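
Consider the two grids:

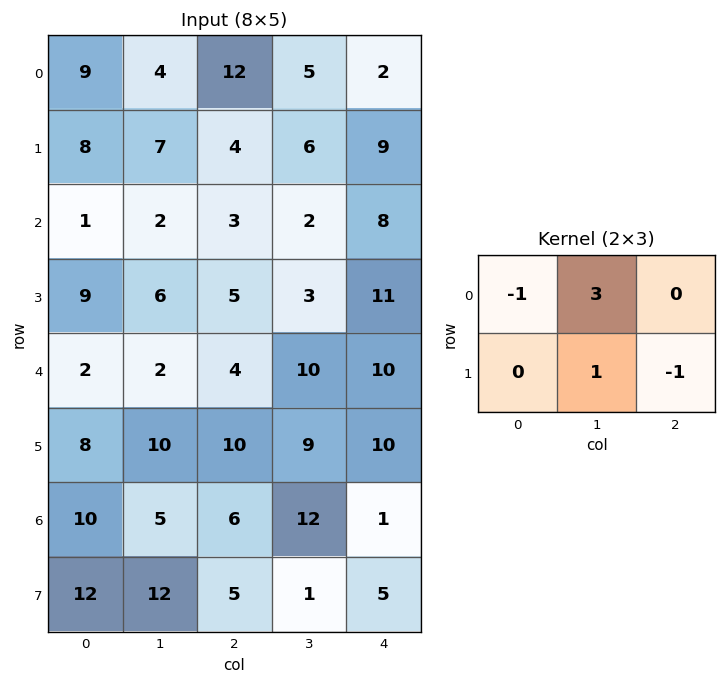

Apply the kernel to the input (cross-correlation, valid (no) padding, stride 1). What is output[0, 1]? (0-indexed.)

The receptive field on the input at this output position is [4 12 5 / 7 4 6]. Elementwise product with the kernel and sum: 4·-1 + 12·3 + 4·1 + 6·-1.

30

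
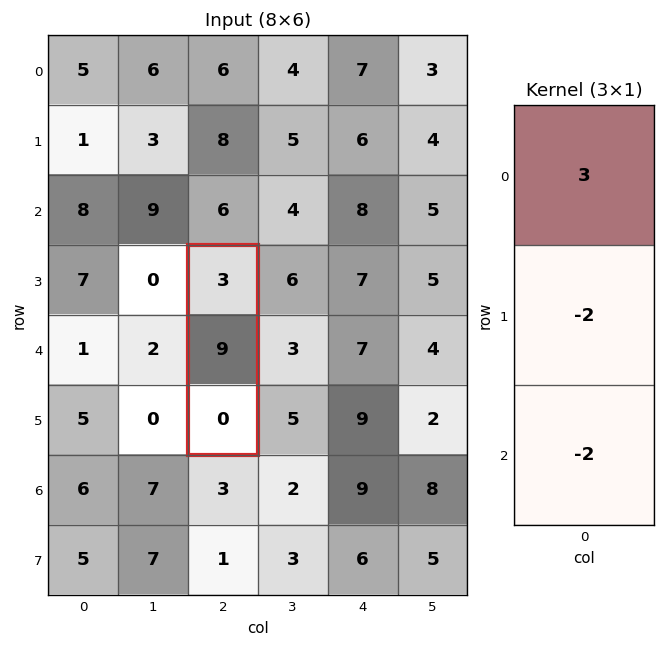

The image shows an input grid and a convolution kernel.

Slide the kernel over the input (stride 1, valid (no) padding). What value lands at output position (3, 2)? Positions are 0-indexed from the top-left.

-9

The receptive field on the input at this output position is [3 / 9 / 0]. Elementwise product with the kernel and sum: 3·3 + 9·-2 + 0·-2.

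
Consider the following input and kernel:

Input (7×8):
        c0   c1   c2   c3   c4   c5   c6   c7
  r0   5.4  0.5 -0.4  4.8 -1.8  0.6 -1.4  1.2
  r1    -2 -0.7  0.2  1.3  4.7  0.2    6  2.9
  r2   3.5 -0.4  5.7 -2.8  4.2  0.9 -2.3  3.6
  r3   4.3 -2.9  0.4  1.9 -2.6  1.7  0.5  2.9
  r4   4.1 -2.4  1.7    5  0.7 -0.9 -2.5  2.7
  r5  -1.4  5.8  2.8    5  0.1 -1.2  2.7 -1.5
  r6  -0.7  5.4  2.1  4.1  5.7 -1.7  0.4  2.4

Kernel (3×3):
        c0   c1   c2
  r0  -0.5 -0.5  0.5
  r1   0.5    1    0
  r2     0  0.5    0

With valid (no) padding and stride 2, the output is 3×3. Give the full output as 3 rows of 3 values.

Output[0,0]: The receptive field on the input at this output position is [5.4 0.5 -0.4 / -2 -0.7 0.2 / 3.5 -0.4 5.7]. Elementwise product with the kernel and sum: 5.4·-0.5 + 0.5·-0.5 + -0.4·0.5 + -2·0.5 + -0.7·1 + -0.4·0.5.

-5.05 -3.1 2.9
-0.65 5.25 -3.75
7.8 5.45 -3.15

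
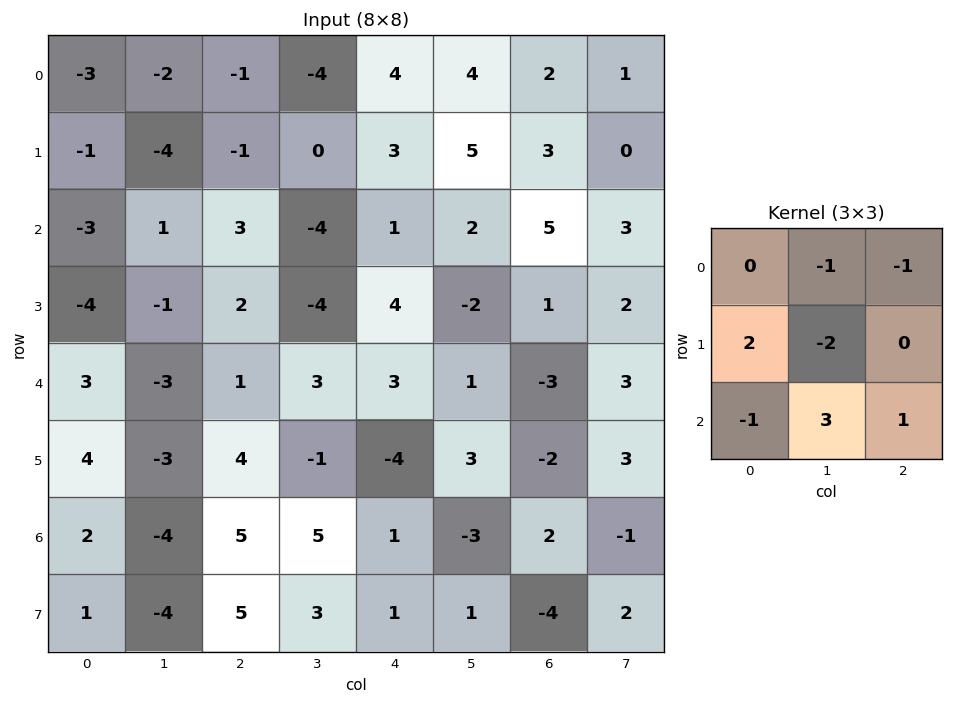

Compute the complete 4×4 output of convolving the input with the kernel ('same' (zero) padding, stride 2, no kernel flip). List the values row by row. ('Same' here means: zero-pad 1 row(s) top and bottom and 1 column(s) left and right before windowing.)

Output[0,0]: The receptive field on the zero-padded input at this output position is [0 0 0 / 0 -3 -2 / 0 -1 -4]. Elementwise product with the kernel and sum: 0·-1 + 0·-1 + 0·2 + -3·-2 + 0·-1 + -1·3 + -4·1.
Output[0,1]: The receptive field on the zero-padded input at this output position is [0 0 0 / -2 -1 -4 / -4 -1 0]. Elementwise product with the kernel and sum: 0·-1 + 0·-1 + -2·2 + -1·-2 + -4·-1 + -1·3 + 0·1.

-1 -1 -2 8
-2 0 -4 -2
8 8 -10 -1
-6 1 10 -22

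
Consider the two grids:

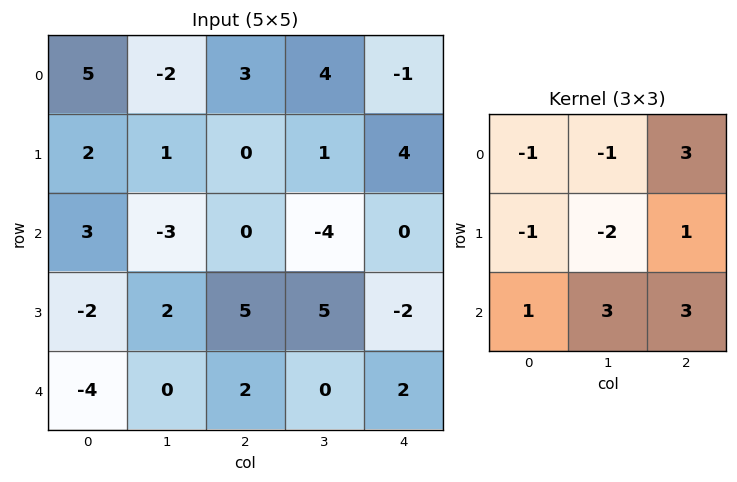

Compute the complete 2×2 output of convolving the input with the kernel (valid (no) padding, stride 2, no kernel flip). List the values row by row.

Output[0,0]: The receptive field on the input at this output position is [5 -2 3 / 2 1 0 / 3 -3 0]. Elementwise product with the kernel and sum: 5·-1 + -2·-1 + 3·3 + 2·-1 + 1·-2 + 0·1 + 3·1 + -3·3 + 0·3.

-4 -20
5 -5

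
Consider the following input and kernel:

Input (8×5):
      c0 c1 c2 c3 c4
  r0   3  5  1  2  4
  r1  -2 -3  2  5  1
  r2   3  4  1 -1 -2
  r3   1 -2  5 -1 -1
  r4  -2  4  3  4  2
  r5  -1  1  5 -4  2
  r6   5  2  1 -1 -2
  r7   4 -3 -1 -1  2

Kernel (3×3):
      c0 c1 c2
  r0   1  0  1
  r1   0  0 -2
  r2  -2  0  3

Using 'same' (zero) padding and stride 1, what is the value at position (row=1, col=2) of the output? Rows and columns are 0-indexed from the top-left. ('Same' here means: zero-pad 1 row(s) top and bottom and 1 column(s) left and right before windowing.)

The receptive field on the zero-padded input at this output position is [5 1 2 / -3 2 5 / 4 1 -1]. Elementwise product with the kernel and sum: 5·1 + 2·1 + 5·-2 + 4·-2 + -1·3.

-14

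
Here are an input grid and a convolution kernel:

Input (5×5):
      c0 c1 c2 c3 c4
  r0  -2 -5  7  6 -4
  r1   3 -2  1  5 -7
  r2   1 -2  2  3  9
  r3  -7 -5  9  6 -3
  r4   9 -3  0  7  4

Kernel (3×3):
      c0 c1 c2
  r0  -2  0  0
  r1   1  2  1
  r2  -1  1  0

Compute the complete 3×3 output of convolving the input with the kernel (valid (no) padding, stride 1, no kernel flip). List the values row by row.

Output[0,0]: The receptive field on the input at this output position is [-2 -5 7 / 3 -2 1 / 1 -2 2]. Elementwise product with the kernel and sum: -2·-2 + 3·1 + -2·2 + 1·1 + 1·-1 + -2·1.
Output[0,1]: The receptive field on the input at this output position is [-5 7 6 / -2 1 5 / -2 2 3]. Elementwise product with the kernel and sum: -5·-2 + -2·1 + 1·2 + 5·1 + -2·-1 + 2·1.

1 19 -9
-5 23 12
-22 26 21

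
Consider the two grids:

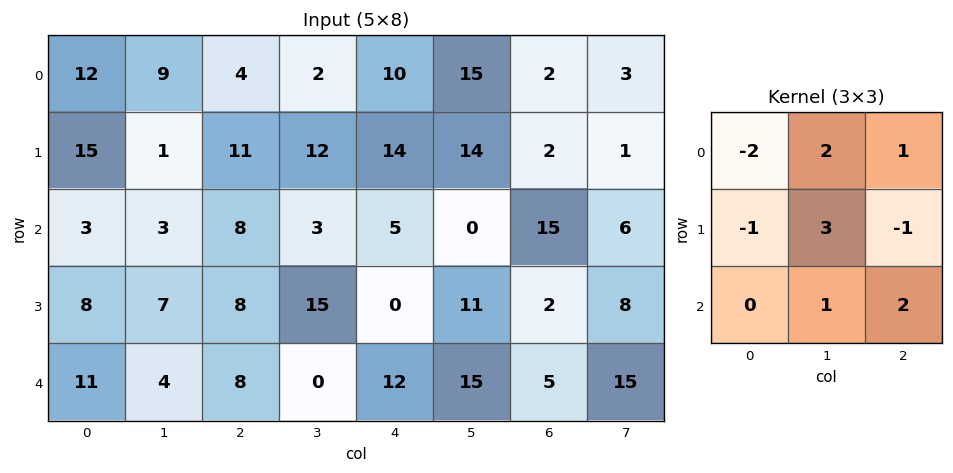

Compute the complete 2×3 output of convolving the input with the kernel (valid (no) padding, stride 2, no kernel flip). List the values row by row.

Output[0,0]: The receptive field on the input at this output position is [12 9 4 / 15 1 11 / 3 3 8]. Elementwise product with the kernel and sum: 12·-2 + 9·2 + 4·1 + 15·-1 + 1·3 + 11·-1 + 3·1 + 8·2.
Output[0,1]: The receptive field on the input at this output position is [4 2 10 / 11 12 14 / 8 3 5]. Elementwise product with the kernel and sum: 4·-2 + 2·2 + 10·1 + 11·-1 + 12·3 + 14·-1 + 3·1 + 5·2.

-6 30 68
33 56 61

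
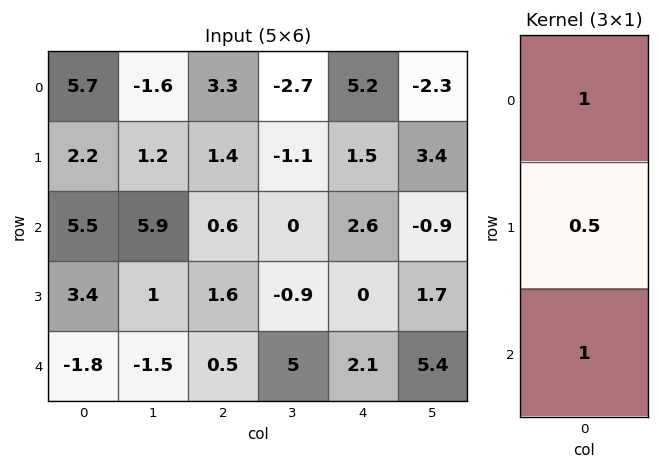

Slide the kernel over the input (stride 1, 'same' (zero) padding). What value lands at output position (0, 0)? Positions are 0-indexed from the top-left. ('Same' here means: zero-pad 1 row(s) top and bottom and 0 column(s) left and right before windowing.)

5.05

The receptive field on the zero-padded input at this output position is [0 / 5.7 / 2.2]. Elementwise product with the kernel and sum: 0·1 + 5.7·0.5 + 2.2·1.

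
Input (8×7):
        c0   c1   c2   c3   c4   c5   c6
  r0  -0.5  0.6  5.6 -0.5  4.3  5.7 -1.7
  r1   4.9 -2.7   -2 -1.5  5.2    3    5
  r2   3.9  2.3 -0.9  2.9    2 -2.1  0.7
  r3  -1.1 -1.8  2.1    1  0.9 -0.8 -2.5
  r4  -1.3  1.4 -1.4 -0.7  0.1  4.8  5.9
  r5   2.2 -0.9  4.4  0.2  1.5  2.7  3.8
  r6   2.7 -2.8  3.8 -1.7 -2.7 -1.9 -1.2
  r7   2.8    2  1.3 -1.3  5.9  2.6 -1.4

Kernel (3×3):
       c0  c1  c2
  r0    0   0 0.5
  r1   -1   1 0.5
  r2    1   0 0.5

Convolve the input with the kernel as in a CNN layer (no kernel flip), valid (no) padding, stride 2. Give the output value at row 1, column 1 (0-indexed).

The receptive field on the input at this output position is [-0.9 2.9 2 / 2.1 1 0.9 / -1.4 -0.7 0.1]. Elementwise product with the kernel and sum: 2·0.5 + 2.1·-1 + 1·1 + 0.9·0.5 + -1.4·1 + 0.1·0.5.

-1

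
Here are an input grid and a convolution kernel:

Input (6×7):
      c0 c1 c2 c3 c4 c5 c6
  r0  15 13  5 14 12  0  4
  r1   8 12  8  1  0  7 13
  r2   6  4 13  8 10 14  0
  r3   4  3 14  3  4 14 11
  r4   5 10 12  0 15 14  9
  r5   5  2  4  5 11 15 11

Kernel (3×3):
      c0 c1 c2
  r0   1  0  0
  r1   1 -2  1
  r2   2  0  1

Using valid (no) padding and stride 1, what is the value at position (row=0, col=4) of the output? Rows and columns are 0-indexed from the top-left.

The receptive field on the input at this output position is [12 0 4 / 0 7 13 / 10 14 0]. Elementwise product with the kernel and sum: 12·1 + 0·1 + 7·-2 + 13·1 + 10·2 + 0·1.

31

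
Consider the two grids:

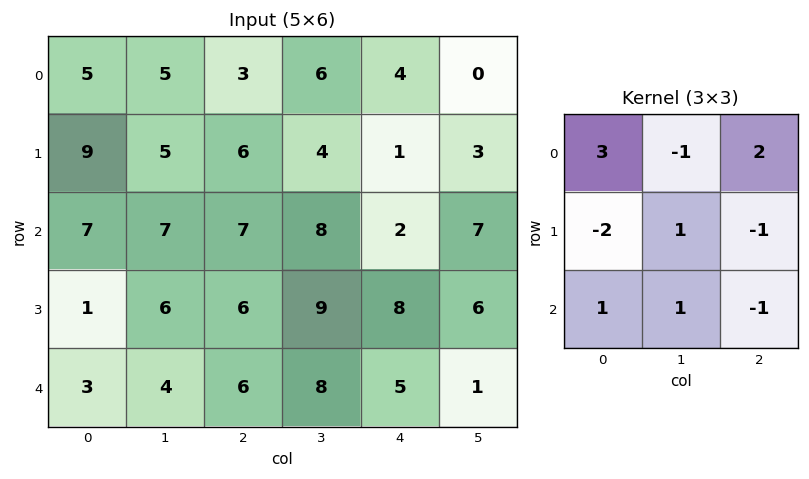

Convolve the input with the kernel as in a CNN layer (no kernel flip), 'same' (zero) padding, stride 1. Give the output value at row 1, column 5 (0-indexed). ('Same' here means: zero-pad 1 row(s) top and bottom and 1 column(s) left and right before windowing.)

The receptive field on the zero-padded input at this output position is [4 0 0 / 1 3 0 / 2 7 0]. Elementwise product with the kernel and sum: 4·3 + 0·-1 + 0·2 + 1·-2 + 3·1 + 0·-1 + 2·1 + 7·1 + 0·-1.

22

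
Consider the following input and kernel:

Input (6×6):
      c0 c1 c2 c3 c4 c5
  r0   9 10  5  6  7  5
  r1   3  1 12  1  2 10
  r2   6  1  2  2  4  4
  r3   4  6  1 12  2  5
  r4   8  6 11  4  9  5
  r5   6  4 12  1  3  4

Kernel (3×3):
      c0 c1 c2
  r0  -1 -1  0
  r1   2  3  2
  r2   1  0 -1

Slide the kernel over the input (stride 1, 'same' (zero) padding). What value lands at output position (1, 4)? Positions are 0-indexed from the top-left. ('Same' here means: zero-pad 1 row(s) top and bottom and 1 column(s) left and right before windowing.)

13

The receptive field on the zero-padded input at this output position is [6 7 5 / 1 2 10 / 2 4 4]. Elementwise product with the kernel and sum: 6·-1 + 7·-1 + 1·2 + 2·3 + 10·2 + 2·1 + 4·-1.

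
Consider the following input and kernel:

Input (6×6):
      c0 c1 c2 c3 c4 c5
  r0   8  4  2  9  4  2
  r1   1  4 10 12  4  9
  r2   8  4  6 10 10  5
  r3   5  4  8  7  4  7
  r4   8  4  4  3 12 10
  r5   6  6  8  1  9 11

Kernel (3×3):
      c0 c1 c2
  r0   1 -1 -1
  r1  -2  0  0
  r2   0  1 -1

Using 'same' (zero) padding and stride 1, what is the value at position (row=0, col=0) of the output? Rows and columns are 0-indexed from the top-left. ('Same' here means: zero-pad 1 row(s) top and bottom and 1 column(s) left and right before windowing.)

-3

The receptive field on the zero-padded input at this output position is [0 0 0 / 0 8 4 / 0 1 4]. Elementwise product with the kernel and sum: 0·1 + 0·-1 + 0·-1 + 0·-2 + 1·1 + 4·-1.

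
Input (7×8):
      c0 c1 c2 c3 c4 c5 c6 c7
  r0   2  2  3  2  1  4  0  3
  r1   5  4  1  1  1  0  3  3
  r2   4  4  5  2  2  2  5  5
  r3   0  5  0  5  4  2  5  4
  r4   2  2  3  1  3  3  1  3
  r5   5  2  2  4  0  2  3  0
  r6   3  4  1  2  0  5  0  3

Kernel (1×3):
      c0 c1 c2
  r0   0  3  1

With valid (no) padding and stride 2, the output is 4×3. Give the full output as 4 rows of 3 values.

Output[0,0]: The receptive field on the input at this output position is [2 2 3]. Elementwise product with the kernel and sum: 2·3 + 3·1.
Output[0,1]: The receptive field on the input at this output position is [3 2 1]. Elementwise product with the kernel and sum: 2·3 + 1·1.

9 7 12
17 8 11
9 6 10
13 6 15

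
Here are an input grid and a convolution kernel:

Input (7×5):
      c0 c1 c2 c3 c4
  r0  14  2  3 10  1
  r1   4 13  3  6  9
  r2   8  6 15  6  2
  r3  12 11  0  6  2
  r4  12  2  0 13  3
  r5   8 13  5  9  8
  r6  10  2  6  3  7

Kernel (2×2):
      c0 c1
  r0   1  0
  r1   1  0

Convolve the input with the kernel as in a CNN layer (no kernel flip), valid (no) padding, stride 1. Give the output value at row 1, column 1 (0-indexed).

19

The receptive field on the input at this output position is [13 3 / 6 15]. Elementwise product with the kernel and sum: 13·1 + 6·1.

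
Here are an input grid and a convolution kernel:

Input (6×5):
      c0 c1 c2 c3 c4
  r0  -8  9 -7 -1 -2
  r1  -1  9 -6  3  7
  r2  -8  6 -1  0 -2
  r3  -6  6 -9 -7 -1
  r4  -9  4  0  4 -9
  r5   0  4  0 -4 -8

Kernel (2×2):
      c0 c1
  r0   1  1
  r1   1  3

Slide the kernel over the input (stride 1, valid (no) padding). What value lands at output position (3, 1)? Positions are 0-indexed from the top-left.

The receptive field on the input at this output position is [6 -9 / 4 0]. Elementwise product with the kernel and sum: 6·1 + -9·1 + 4·1 + 0·3.

1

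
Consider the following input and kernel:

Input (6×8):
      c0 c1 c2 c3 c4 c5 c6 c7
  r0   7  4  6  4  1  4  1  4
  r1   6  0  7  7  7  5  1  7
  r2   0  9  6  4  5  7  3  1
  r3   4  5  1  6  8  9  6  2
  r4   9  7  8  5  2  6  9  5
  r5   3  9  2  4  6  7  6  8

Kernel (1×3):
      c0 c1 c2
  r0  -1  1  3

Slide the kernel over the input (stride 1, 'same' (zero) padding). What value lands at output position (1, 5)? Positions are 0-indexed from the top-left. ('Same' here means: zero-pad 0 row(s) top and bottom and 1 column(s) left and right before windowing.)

1

The receptive field on the zero-padded input at this output position is [7 5 1]. Elementwise product with the kernel and sum: 7·-1 + 5·1 + 1·3.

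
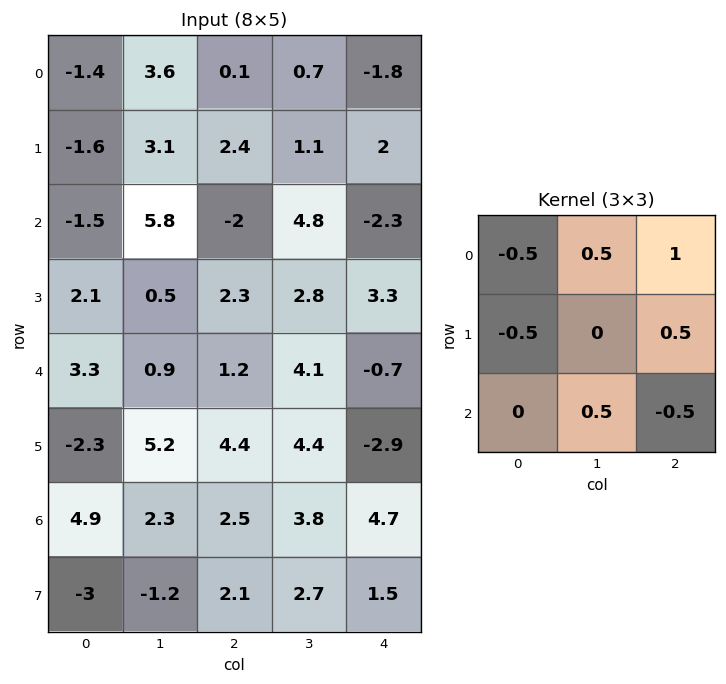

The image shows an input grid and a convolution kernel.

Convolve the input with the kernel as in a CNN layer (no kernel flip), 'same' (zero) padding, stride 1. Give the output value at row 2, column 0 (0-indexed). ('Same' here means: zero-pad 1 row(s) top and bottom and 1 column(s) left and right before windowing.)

6

The receptive field on the zero-padded input at this output position is [0 -1.6 3.1 / 0 -1.5 5.8 / 0 2.1 0.5]. Elementwise product with the kernel and sum: 0·-0.5 + -1.6·0.5 + 3.1·1 + 0·-0.5 + 5.8·0.5 + 2.1·0.5 + 0.5·-0.5.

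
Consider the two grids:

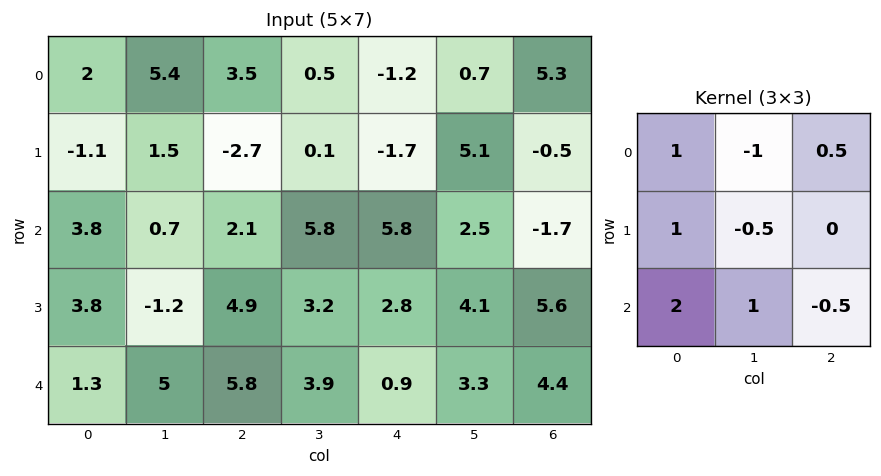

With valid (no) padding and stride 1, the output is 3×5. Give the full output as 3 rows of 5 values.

3.75 5.6 6.75 19.15 11.45
3.45 4.8 7.15 14.4 4.4
13.25 11.7 17.55 10.1 6.1

Output[0,0]: The receptive field on the input at this output position is [2 5.4 3.5 / -1.1 1.5 -2.7 / 3.8 0.7 2.1]. Elementwise product with the kernel and sum: 2·1 + 5.4·-1 + 3.5·0.5 + -1.1·1 + 1.5·-0.5 + 3.8·2 + 0.7·1 + 2.1·-0.5.
Output[0,1]: The receptive field on the input at this output position is [5.4 3.5 0.5 / 1.5 -2.7 0.1 / 0.7 2.1 5.8]. Elementwise product with the kernel and sum: 5.4·1 + 3.5·-1 + 0.5·0.5 + 1.5·1 + -2.7·-0.5 + 0.7·2 + 2.1·1 + 5.8·-0.5.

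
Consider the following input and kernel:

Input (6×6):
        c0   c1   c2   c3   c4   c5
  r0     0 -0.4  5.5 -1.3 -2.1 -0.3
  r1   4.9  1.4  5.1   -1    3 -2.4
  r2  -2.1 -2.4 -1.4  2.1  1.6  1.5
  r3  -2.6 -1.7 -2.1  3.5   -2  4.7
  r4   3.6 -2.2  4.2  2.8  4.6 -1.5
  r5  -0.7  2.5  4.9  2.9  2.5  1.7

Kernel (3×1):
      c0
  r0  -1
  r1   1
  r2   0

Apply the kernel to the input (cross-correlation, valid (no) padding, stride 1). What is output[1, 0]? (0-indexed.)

-7

The receptive field on the input at this output position is [4.9 / -2.1 / -2.6]. Elementwise product with the kernel and sum: 4.9·-1 + -2.1·1.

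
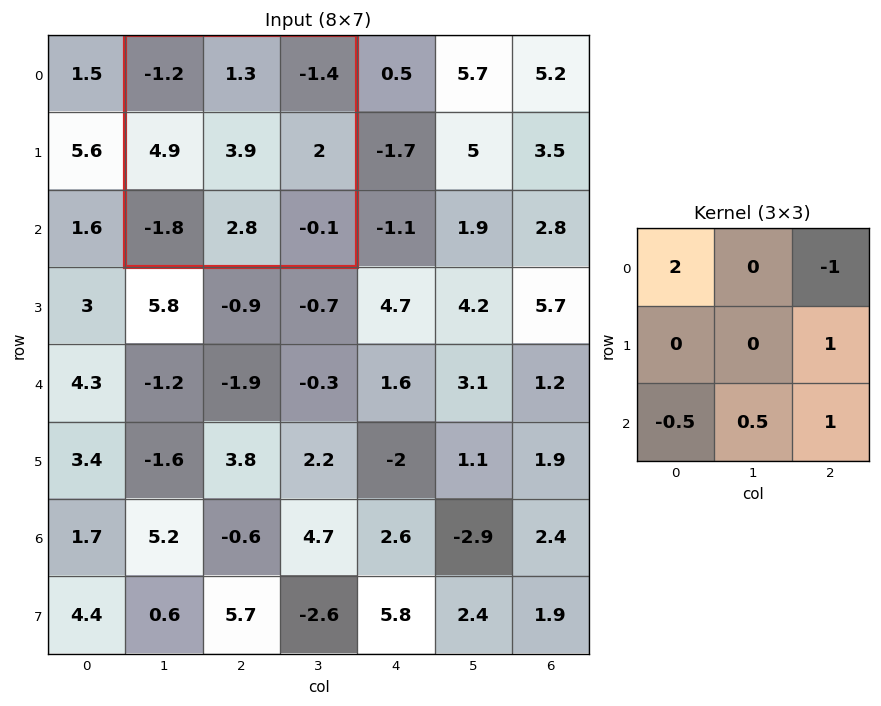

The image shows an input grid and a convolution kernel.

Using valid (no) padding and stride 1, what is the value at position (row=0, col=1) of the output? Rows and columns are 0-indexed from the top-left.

3.2

The receptive field on the input at this output position is [-1.2 1.3 -1.4 / 4.9 3.9 2 / -1.8 2.8 -0.1]. Elementwise product with the kernel and sum: -1.2·2 + -1.4·-1 + 2·1 + -1.8·-0.5 + 2.8·0.5 + -0.1·1.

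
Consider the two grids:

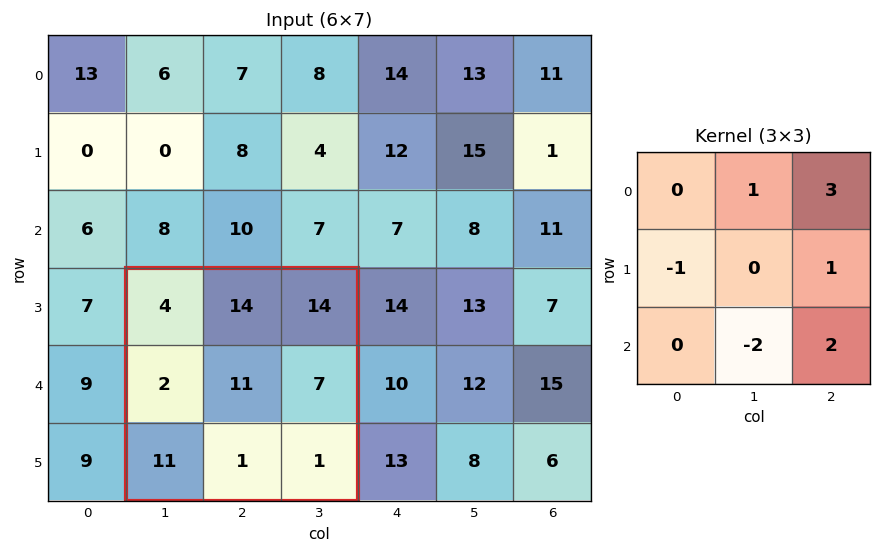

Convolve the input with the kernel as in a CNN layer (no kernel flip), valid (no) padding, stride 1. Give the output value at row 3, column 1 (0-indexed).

The receptive field on the input at this output position is [4 14 14 / 2 11 7 / 11 1 1]. Elementwise product with the kernel and sum: 14·1 + 14·3 + 2·-1 + 7·1 + 1·-2 + 1·2.

61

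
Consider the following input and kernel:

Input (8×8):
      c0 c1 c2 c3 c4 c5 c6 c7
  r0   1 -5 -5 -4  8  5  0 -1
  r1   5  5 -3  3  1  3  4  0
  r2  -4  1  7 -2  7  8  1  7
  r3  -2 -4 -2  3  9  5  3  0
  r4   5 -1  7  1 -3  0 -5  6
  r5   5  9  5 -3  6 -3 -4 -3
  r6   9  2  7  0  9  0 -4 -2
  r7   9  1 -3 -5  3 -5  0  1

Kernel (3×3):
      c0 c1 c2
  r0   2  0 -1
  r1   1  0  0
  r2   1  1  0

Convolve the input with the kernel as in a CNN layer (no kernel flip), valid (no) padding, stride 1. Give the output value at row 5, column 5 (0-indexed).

The receptive field on the input at this output position is [-3 -4 -3 / 0 -4 -2 / -5 0 1]. Elementwise product with the kernel and sum: -3·2 + -3·-1 + 0·1 + -5·1 + 0·1.

-8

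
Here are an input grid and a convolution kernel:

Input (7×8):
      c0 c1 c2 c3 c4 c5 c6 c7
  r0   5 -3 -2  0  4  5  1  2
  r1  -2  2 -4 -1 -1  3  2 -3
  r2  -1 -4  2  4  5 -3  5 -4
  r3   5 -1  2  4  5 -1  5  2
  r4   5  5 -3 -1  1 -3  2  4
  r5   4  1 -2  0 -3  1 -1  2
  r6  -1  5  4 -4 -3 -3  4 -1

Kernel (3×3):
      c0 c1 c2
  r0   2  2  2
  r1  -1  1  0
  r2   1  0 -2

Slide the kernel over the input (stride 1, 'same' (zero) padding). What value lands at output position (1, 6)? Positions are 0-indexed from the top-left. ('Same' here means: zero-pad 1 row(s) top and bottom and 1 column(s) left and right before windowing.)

20

The receptive field on the zero-padded input at this output position is [5 1 2 / 3 2 -3 / -3 5 -4]. Elementwise product with the kernel and sum: 5·2 + 1·2 + 2·2 + 3·-1 + 2·1 + -3·1 + -4·-2.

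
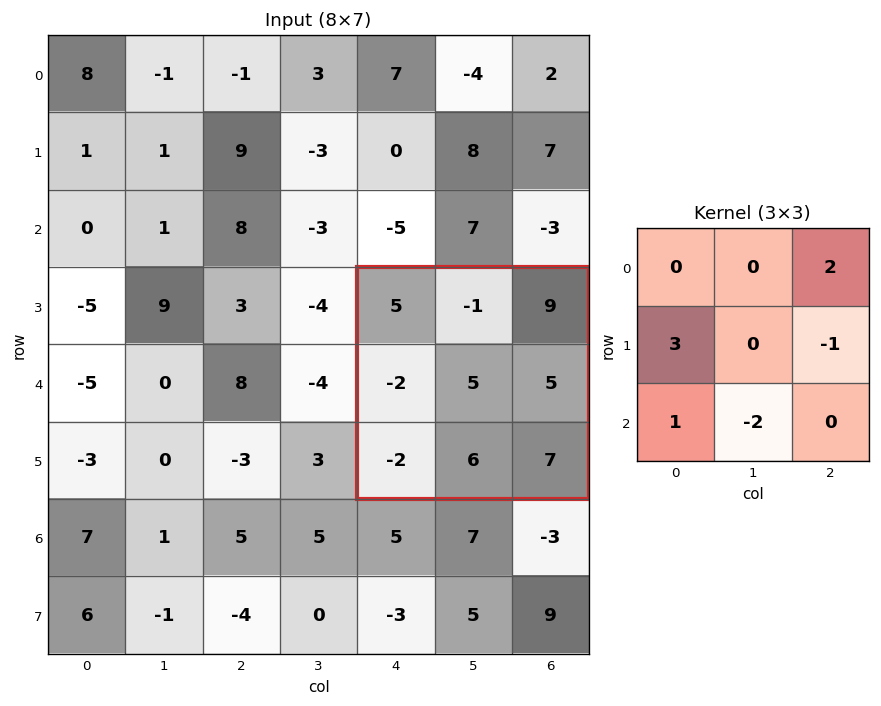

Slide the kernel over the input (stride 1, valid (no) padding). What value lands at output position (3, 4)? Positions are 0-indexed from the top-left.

-7

The receptive field on the input at this output position is [5 -1 9 / -2 5 5 / -2 6 7]. Elementwise product with the kernel and sum: 9·2 + -2·3 + 5·-1 + -2·1 + 6·-2.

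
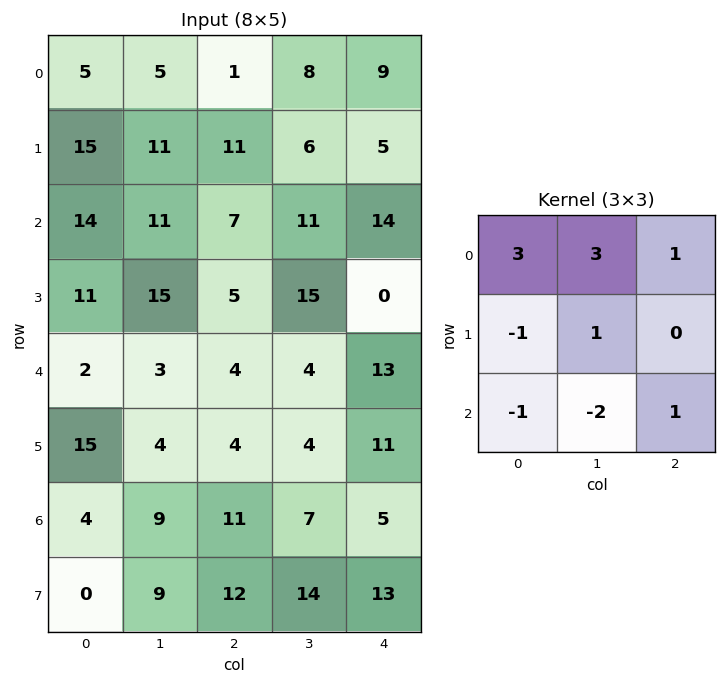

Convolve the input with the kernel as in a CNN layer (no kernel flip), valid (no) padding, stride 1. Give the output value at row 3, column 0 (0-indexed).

The receptive field on the input at this output position is [11 15 5 / 2 3 4 / 15 4 4]. Elementwise product with the kernel and sum: 11·3 + 15·3 + 5·1 + 2·-1 + 3·1 + 15·-1 + 4·-2 + 4·1.

65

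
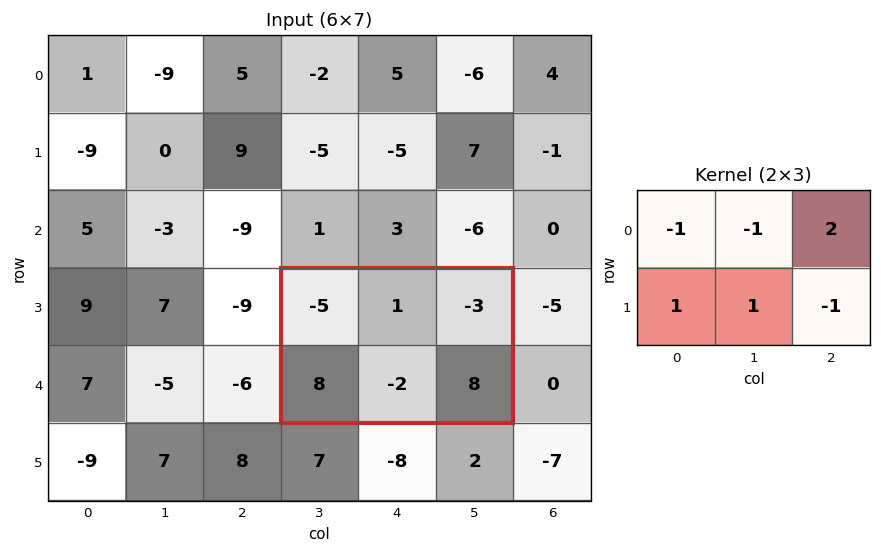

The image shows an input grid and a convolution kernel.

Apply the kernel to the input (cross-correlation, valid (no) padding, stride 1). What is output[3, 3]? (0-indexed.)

The receptive field on the input at this output position is [-5 1 -3 / 8 -2 8]. Elementwise product with the kernel and sum: -5·-1 + 1·-1 + -3·2 + 8·1 + -2·1 + 8·-1.

-4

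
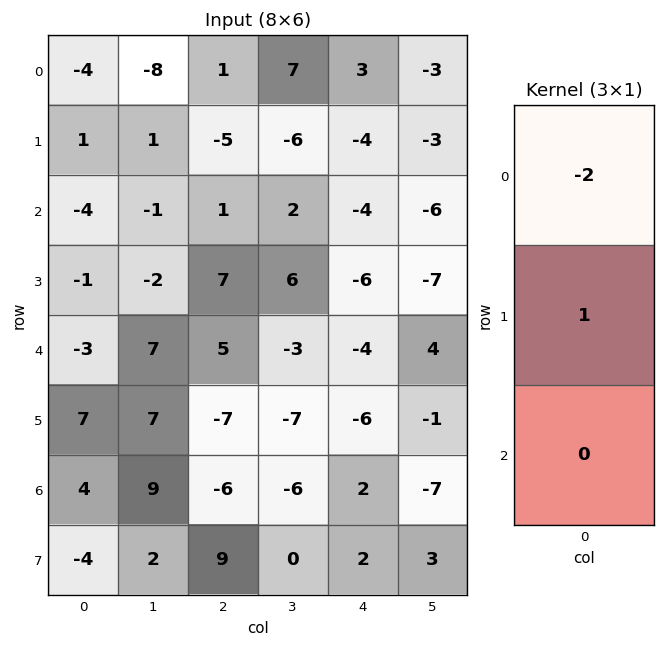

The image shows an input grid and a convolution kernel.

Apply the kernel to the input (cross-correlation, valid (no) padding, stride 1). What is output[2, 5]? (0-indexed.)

The receptive field on the input at this output position is [-6 / -7 / 4]. Elementwise product with the kernel and sum: -6·-2 + -7·1.

5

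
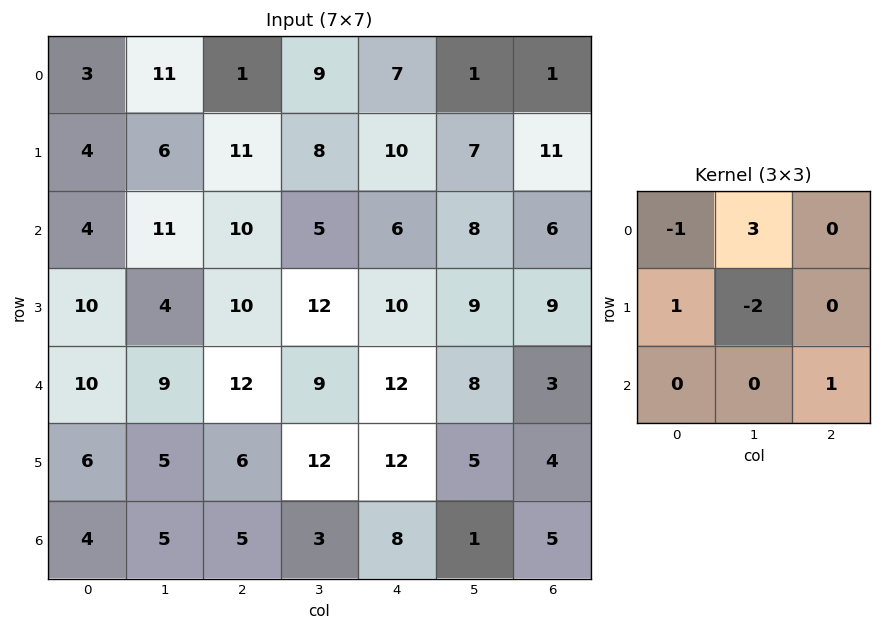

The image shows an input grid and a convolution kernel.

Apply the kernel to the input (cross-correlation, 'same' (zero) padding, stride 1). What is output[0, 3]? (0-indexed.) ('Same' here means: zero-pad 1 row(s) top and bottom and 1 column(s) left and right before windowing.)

-7

The receptive field on the zero-padded input at this output position is [0 0 0 / 1 9 7 / 11 8 10]. Elementwise product with the kernel and sum: 0·-1 + 0·3 + 1·1 + 9·-2 + 10·1.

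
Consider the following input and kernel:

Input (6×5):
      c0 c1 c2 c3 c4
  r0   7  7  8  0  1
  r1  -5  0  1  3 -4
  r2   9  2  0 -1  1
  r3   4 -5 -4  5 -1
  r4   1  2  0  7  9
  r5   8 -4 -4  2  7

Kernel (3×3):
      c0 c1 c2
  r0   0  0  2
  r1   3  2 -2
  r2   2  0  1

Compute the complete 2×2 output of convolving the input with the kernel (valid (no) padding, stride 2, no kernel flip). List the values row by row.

Output[0,0]: The receptive field on the input at this output position is [7 7 8 / -5 0 1 / 9 2 0]. Elementwise product with the kernel and sum: 8·2 + -5·3 + 0·2 + 1·-2 + 9·2 + 0·1.

17 20
12 11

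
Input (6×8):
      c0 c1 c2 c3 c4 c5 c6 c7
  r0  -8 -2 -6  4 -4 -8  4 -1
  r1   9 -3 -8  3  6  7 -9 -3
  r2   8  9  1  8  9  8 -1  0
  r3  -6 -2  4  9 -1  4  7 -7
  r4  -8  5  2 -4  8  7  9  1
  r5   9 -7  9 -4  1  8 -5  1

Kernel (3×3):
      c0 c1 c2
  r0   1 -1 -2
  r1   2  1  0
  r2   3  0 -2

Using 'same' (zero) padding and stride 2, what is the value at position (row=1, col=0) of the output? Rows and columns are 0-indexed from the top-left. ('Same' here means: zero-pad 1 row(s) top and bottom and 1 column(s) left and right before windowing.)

The receptive field on the zero-padded input at this output position is [0 9 -3 / 0 8 9 / 0 -6 -2]. Elementwise product with the kernel and sum: 0·1 + 9·-1 + -3·-2 + 0·2 + 8·1 + 0·3 + -2·-2.

9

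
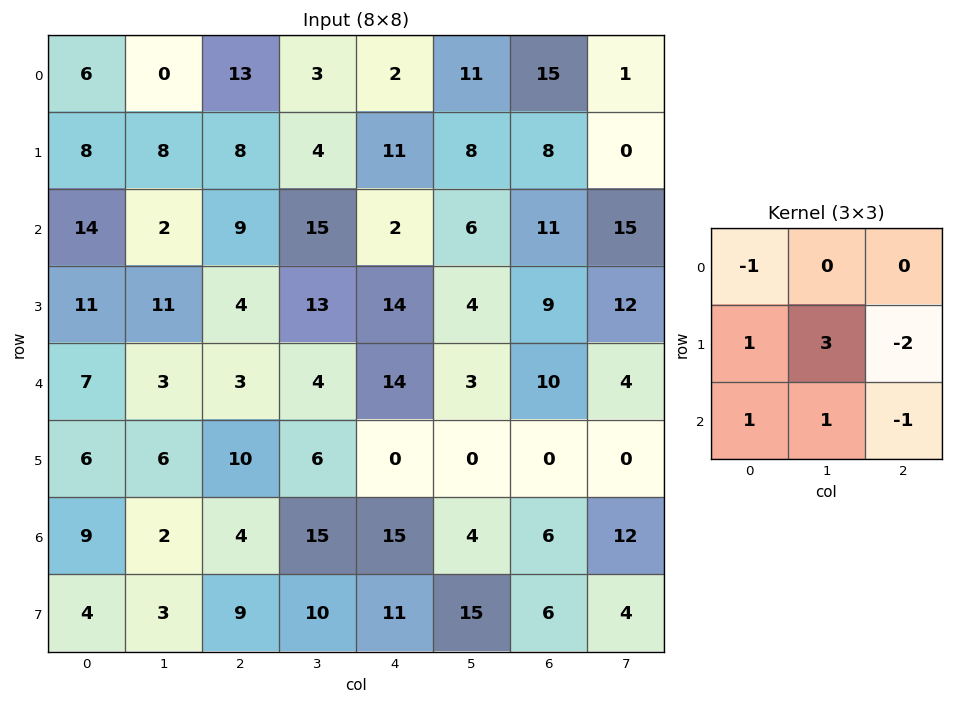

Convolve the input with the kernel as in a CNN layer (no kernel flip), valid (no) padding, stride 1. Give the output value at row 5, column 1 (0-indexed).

-20

The receptive field on the input at this output position is [6 10 6 / 2 4 15 / 3 9 10]. Elementwise product with the kernel and sum: 6·-1 + 2·1 + 4·3 + 15·-2 + 3·1 + 9·1 + 10·-1.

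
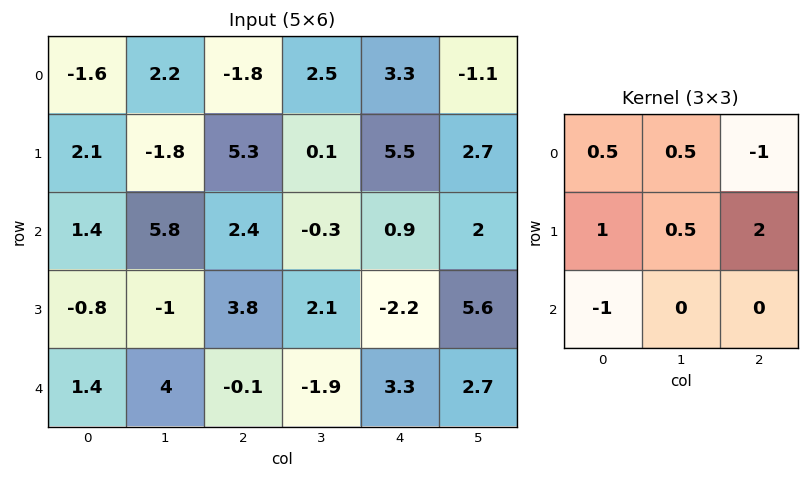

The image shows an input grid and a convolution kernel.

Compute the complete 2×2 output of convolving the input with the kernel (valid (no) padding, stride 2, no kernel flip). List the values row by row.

12.5 11
6.1 0.7

Output[0,0]: The receptive field on the input at this output position is [-1.6 2.2 -1.8 / 2.1 -1.8 5.3 / 1.4 5.8 2.4]. Elementwise product with the kernel and sum: -1.6·0.5 + 2.2·0.5 + -1.8·-1 + 2.1·1 + -1.8·0.5 + 5.3·2 + 1.4·-1.
Output[0,1]: The receptive field on the input at this output position is [-1.8 2.5 3.3 / 5.3 0.1 5.5 / 2.4 -0.3 0.9]. Elementwise product with the kernel and sum: -1.8·0.5 + 2.5·0.5 + 3.3·-1 + 5.3·1 + 0.1·0.5 + 5.5·2 + 2.4·-1.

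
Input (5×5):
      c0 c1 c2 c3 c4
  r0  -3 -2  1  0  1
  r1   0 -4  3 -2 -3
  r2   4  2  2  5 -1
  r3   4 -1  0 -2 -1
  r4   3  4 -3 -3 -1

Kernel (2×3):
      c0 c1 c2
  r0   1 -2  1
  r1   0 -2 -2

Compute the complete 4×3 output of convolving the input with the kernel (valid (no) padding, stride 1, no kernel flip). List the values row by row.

Output[0,0]: The receptive field on the input at this output position is [-3 -2 1 / 0 -4 3]. Elementwise product with the kernel and sum: -3·1 + -2·-2 + 1·1 + -4·-2 + 3·-2.
Output[0,1]: The receptive field on the input at this output position is [-2 1 0 / -4 3 -2]. Elementwise product with the kernel and sum: -2·1 + 1·-2 + 0·1 + 3·-2 + -2·-2.

4 -6 12
3 -26 -4
4 7 -3
4 9 11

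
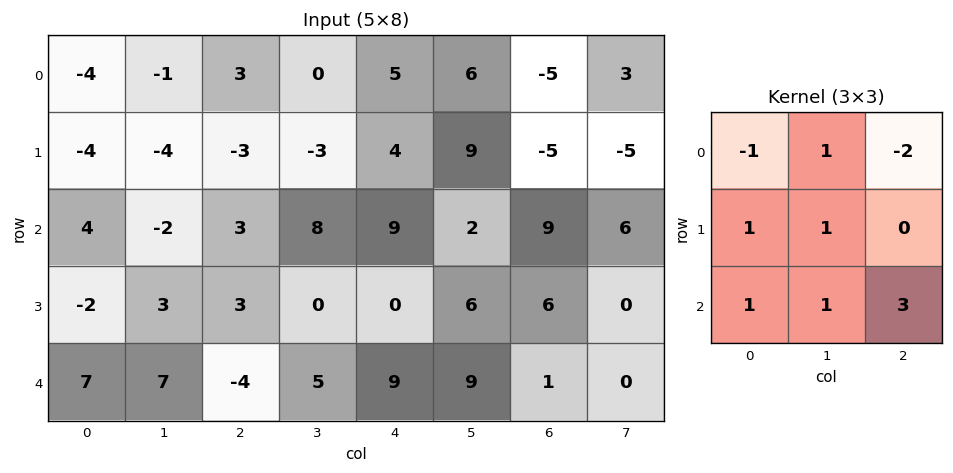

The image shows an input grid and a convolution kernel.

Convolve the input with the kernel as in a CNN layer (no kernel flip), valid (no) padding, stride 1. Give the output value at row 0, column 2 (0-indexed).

The receptive field on the input at this output position is [3 0 5 / -3 -3 4 / 3 8 9]. Elementwise product with the kernel and sum: 3·-1 + 0·1 + 5·-2 + -3·1 + -3·1 + 3·1 + 8·1 + 9·3.

19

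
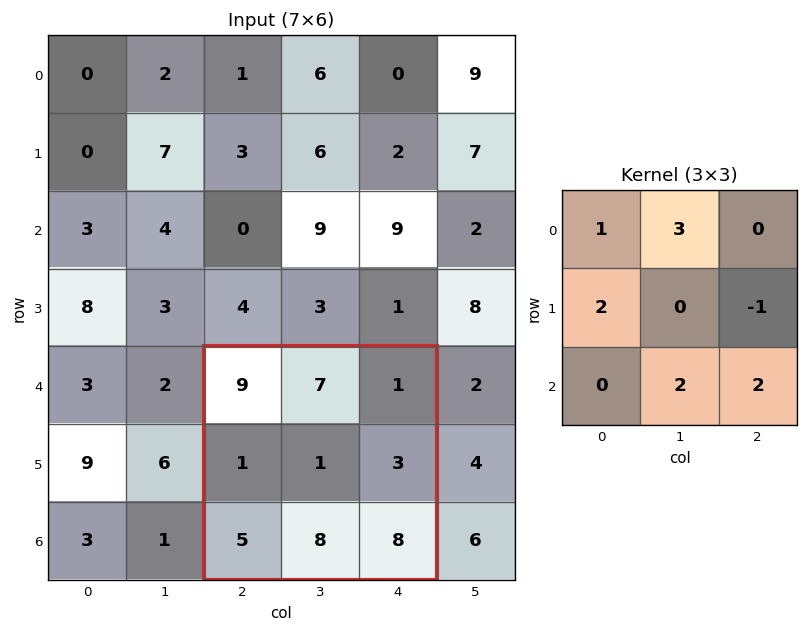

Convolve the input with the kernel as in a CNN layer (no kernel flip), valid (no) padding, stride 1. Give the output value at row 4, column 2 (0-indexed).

The receptive field on the input at this output position is [9 7 1 / 1 1 3 / 5 8 8]. Elementwise product with the kernel and sum: 9·1 + 7·3 + 1·2 + 3·-1 + 8·2 + 8·2.

61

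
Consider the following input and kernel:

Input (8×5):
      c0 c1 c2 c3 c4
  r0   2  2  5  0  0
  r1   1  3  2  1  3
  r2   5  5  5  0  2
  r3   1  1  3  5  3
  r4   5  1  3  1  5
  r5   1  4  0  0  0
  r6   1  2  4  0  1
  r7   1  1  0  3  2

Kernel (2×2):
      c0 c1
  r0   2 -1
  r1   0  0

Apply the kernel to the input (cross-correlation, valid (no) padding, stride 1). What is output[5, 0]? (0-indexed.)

The receptive field on the input at this output position is [1 4 / 1 2]. Elementwise product with the kernel and sum: 1·2 + 4·-1.

-2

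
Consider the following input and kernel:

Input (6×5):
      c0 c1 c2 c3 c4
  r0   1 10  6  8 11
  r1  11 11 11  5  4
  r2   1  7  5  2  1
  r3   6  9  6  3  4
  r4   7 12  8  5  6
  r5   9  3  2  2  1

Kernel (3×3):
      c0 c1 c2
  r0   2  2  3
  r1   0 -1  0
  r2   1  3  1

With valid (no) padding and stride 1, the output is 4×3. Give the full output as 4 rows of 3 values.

56 69 68
109 84 61
73 65 43
56 42 34

Output[0,0]: The receptive field on the input at this output position is [1 10 6 / 11 11 11 / 1 7 5]. Elementwise product with the kernel and sum: 1·2 + 10·2 + 6·3 + 11·-1 + 1·1 + 7·3 + 5·1.
Output[0,1]: The receptive field on the input at this output position is [10 6 8 / 11 11 5 / 7 5 2]. Elementwise product with the kernel and sum: 10·2 + 6·2 + 8·3 + 11·-1 + 7·1 + 5·3 + 2·1.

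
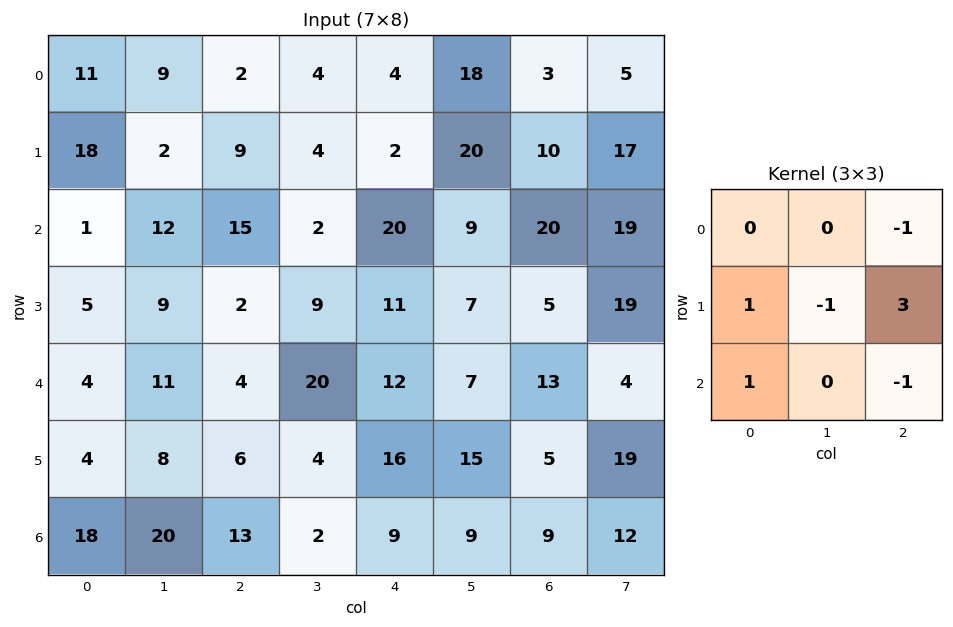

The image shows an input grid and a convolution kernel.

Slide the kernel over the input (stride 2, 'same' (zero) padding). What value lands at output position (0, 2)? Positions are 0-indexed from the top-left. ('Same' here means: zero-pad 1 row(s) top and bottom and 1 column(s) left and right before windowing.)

38

The receptive field on the zero-padded input at this output position is [0 0 0 / 4 4 18 / 4 2 20]. Elementwise product with the kernel and sum: 0·-1 + 4·1 + 4·-1 + 18·3 + 4·1 + 20·-1.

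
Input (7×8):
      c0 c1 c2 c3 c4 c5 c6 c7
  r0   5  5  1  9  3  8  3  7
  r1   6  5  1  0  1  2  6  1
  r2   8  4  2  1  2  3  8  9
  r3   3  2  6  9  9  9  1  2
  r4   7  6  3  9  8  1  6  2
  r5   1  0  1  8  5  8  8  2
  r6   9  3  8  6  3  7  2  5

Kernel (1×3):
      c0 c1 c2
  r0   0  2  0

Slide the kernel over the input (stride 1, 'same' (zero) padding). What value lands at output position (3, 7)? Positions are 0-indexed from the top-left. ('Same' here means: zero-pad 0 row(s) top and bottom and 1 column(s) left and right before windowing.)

4

The receptive field on the zero-padded input at this output position is [1 2 0]. Elementwise product with the kernel and sum: 2·2.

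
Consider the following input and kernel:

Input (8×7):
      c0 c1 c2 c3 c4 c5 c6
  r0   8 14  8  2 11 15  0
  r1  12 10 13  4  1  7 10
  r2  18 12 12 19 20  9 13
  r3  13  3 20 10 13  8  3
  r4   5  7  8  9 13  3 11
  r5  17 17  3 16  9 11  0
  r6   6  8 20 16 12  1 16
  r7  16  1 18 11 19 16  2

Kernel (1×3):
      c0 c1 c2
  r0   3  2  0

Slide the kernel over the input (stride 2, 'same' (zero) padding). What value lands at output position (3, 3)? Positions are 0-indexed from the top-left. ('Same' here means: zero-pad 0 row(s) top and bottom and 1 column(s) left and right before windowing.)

The receptive field on the zero-padded input at this output position is [1 16 0]. Elementwise product with the kernel and sum: 1·3 + 16·2.

35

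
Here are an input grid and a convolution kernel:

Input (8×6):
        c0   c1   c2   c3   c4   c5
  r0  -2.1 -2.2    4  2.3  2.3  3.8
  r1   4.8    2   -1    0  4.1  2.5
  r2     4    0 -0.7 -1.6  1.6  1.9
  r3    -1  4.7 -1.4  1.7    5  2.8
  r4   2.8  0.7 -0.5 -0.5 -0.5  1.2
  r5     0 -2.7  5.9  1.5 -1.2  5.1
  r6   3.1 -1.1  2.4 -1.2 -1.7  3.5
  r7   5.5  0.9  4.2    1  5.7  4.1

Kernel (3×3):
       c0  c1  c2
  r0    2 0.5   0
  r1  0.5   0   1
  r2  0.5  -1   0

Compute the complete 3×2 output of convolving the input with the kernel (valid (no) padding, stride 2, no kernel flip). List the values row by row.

Output[0,0]: The receptive field on the input at this output position is [-2.1 -2.2 4 / 4.8 2 -1 / 4 0 -0.7]. Elementwise product with the kernel and sum: -2.1·2 + -2.2·0.5 + 4.8·0.5 + -1·1 + 4·0.5 + 0·-1.
Output[0,1]: The receptive field on the input at this output position is [4 2.3 2.3 / -1 0 4.1 / -0.7 -1.6 1.6]. Elementwise product with the kernel and sum: 4·2 + 2.3·0.5 + -1·0.5 + 4.1·1 + -0.7·0.5 + -1.6·-1.

-1.9 14
6.8 2.35
14.5 2.9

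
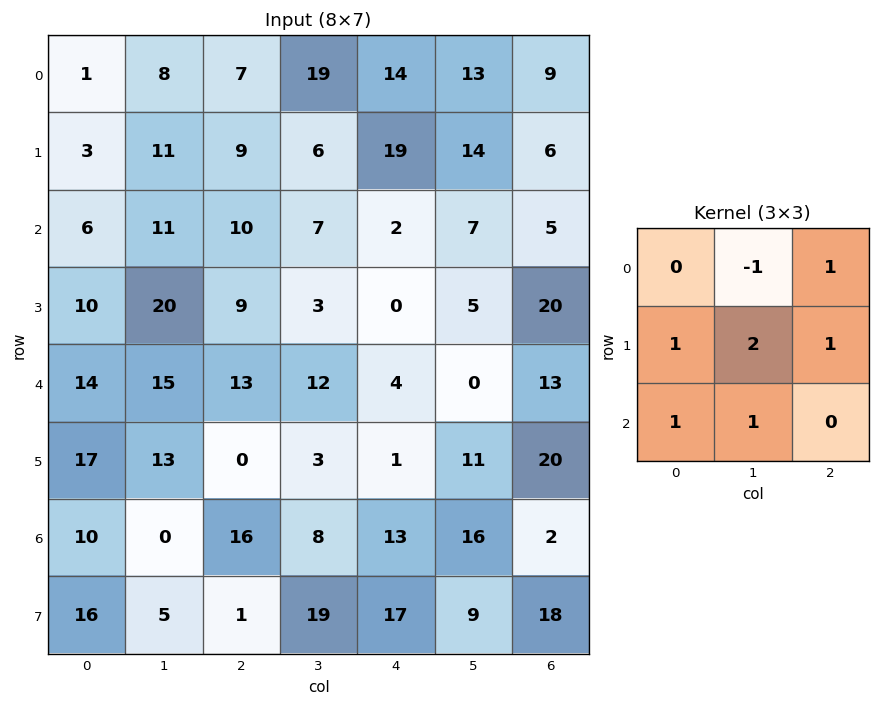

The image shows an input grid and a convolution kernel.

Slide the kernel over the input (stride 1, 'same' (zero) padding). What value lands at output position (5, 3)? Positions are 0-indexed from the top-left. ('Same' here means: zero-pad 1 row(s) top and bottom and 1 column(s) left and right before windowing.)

The receptive field on the zero-padded input at this output position is [13 12 4 / 0 3 1 / 16 8 13]. Elementwise product with the kernel and sum: 12·-1 + 4·1 + 0·1 + 3·2 + 1·1 + 16·1 + 8·1.

23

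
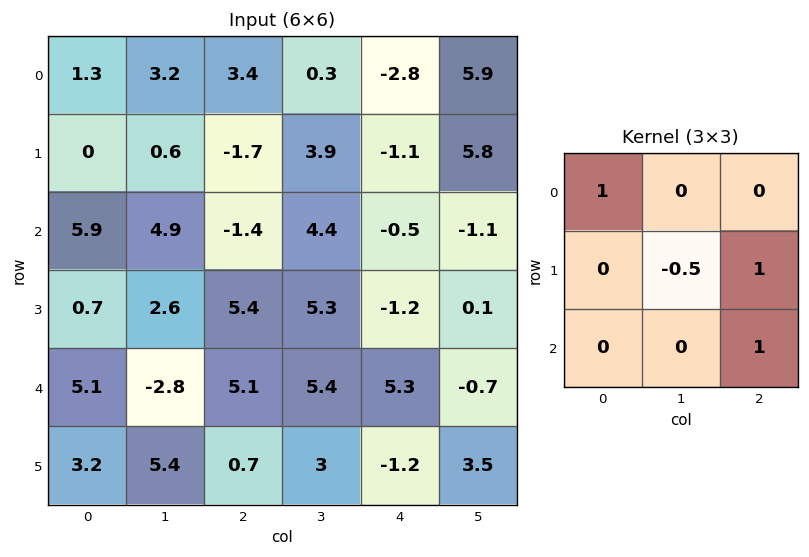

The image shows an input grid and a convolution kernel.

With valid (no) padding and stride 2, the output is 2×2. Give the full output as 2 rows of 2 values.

Output[0,0]: The receptive field on the input at this output position is [1.3 3.2 3.4 / 0 0.6 -1.7 / 5.9 4.9 -1.4]. Elementwise product with the kernel and sum: 1.3·1 + 0.6·-0.5 + -1.7·1 + -1.4·1.
Output[0,1]: The receptive field on the input at this output position is [3.4 0.3 -2.8 / -1.7 3.9 -1.1 / -1.4 4.4 -0.5]. Elementwise product with the kernel and sum: 3.4·1 + 3.9·-0.5 + -1.1·1 + -0.5·1.

-2.1 -0.15
15.1 0.05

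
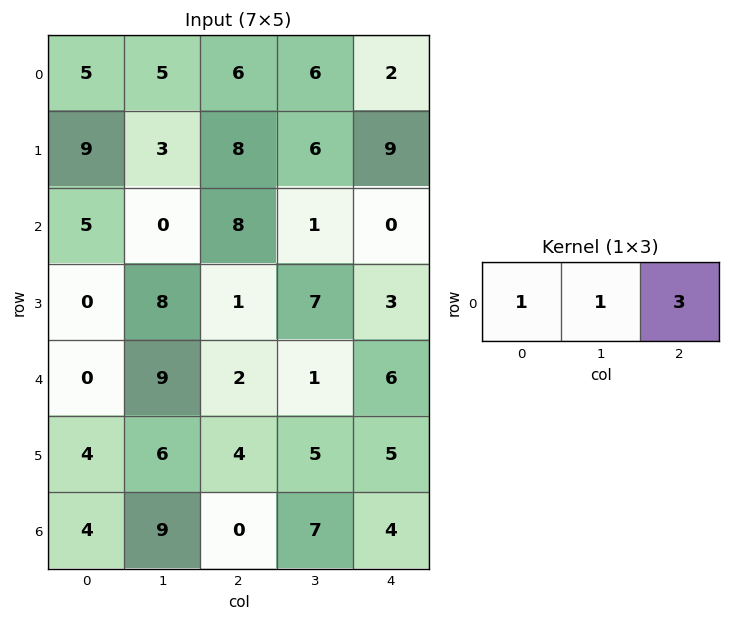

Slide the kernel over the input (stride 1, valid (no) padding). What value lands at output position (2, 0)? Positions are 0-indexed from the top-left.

29

The receptive field on the input at this output position is [5 0 8]. Elementwise product with the kernel and sum: 5·1 + 0·1 + 8·3.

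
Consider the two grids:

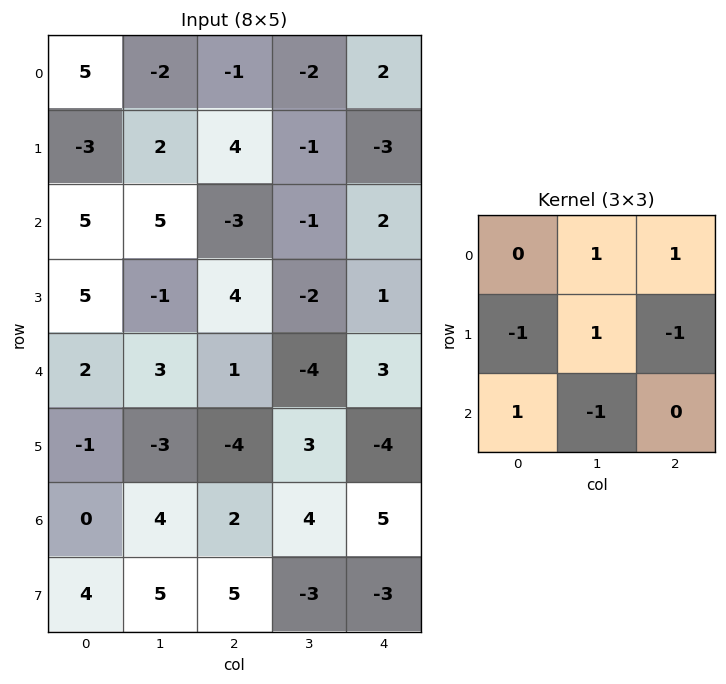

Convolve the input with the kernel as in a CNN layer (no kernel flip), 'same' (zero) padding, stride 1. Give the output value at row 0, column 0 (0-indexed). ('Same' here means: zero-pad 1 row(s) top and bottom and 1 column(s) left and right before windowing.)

The receptive field on the zero-padded input at this output position is [0 0 0 / 0 5 -2 / 0 -3 2]. Elementwise product with the kernel and sum: 0·1 + 0·1 + 0·-1 + 5·1 + -2·-1 + 0·1 + -3·-1.

10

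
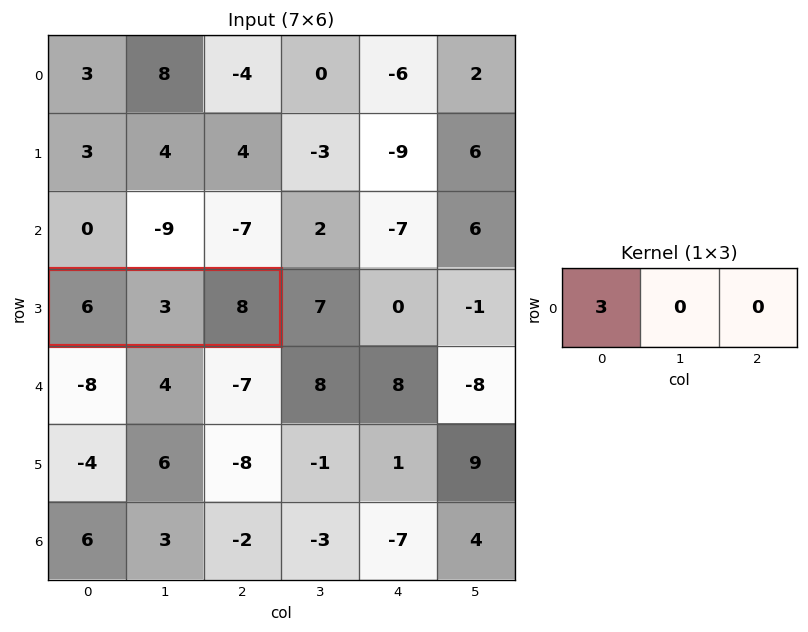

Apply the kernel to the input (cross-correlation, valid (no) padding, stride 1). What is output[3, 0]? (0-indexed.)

18

The receptive field on the input at this output position is [6 3 8]. Elementwise product with the kernel and sum: 6·3.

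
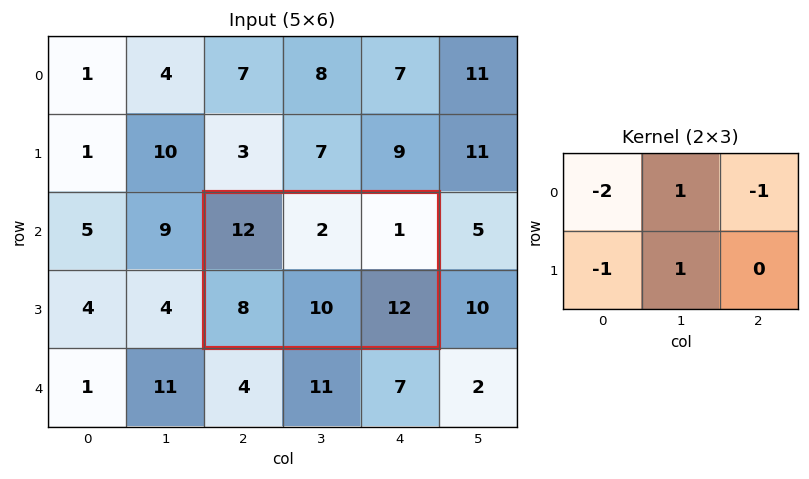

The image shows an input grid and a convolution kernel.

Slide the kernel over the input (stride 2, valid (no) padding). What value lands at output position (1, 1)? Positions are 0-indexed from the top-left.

-21

The receptive field on the input at this output position is [12 2 1 / 8 10 12]. Elementwise product with the kernel and sum: 12·-2 + 2·1 + 1·-1 + 8·-1 + 10·1.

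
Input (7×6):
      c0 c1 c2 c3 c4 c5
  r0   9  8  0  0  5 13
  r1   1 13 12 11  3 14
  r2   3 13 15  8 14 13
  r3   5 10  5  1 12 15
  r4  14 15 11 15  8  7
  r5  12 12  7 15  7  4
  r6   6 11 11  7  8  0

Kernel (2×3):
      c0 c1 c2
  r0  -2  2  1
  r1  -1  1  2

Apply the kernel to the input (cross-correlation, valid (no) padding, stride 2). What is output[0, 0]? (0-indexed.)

34

The receptive field on the input at this output position is [9 8 0 / 1 13 12]. Elementwise product with the kernel and sum: 9·-2 + 8·2 + 0·1 + 1·-1 + 13·1 + 12·2.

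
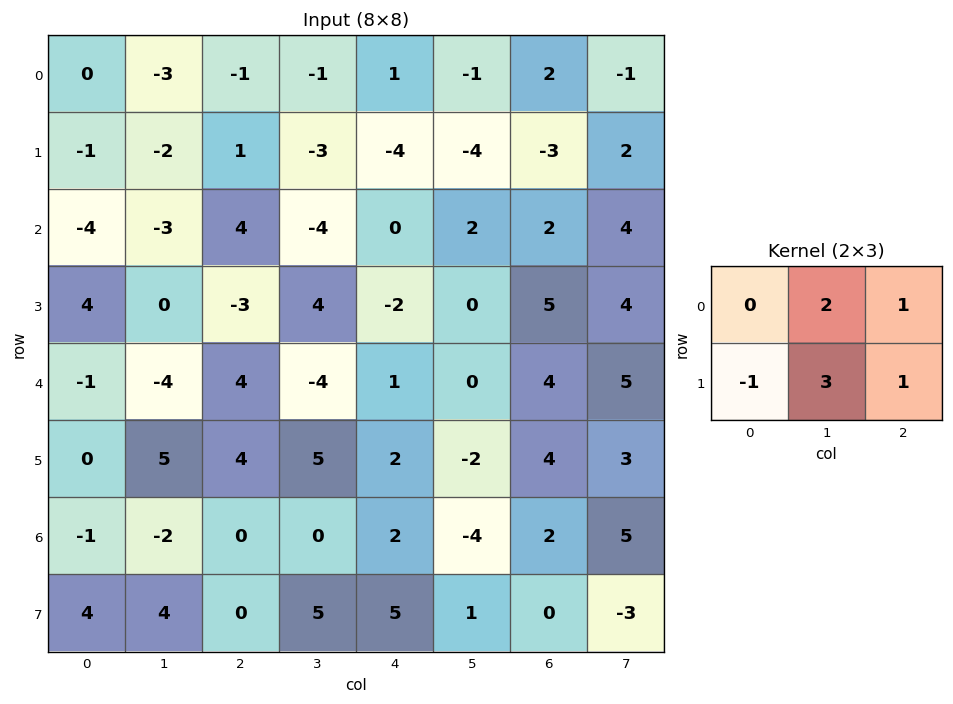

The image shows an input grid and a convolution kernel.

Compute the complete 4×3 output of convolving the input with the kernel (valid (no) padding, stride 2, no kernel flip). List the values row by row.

Output[0,0]: The receptive field on the input at this output position is [0 -3 -1 / -1 -2 1]. Elementwise product with the kernel and sum: -3·2 + -1·1 + -1·-1 + -2·3 + 1·1.
Output[0,1]: The receptive field on the input at this output position is [-1 -1 1 / 1 -3 -4]. Elementwise product with the kernel and sum: -1·2 + 1·1 + 1·-1 + -3·3 + -4·1.

-11 -15 -11
-9 5 13
15 6 0
4 22 -8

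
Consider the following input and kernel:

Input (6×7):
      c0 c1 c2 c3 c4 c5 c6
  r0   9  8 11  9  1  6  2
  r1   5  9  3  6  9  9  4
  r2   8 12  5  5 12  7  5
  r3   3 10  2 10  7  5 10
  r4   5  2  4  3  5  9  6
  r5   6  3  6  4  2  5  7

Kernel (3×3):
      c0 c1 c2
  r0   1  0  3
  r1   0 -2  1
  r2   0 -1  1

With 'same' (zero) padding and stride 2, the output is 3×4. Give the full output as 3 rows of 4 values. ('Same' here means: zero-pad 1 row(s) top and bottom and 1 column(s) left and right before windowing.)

Output[0,0]: The receptive field on the zero-padded input at this output position is [0 0 0 / 0 9 8 / 0 5 9]. Elementwise product with the kernel and sum: 0·1 + 0·3 + 9·-2 + 8·1 + 5·-1 + 9·1.
Output[0,1]: The receptive field on the zero-padded input at this output position is [0 0 0 / 8 11 9 / 9 3 6]. Elementwise product with the kernel and sum: 0·1 + 0·3 + 11·-2 + 9·1 + 3·-1 + 6·1.

-6 -10 4 -8
30 30 14 -11
19 33 27 -14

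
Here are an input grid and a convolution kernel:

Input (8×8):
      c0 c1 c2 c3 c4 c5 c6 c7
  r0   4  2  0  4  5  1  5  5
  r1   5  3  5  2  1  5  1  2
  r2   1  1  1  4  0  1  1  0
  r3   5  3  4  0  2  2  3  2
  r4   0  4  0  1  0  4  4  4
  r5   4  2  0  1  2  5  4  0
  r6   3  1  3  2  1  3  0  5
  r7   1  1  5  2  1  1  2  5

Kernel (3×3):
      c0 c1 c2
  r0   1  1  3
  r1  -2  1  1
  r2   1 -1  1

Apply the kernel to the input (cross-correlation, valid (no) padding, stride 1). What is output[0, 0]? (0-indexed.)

The receptive field on the input at this output position is [4 2 0 / 5 3 5 / 1 1 1]. Elementwise product with the kernel and sum: 4·1 + 2·1 + 0·3 + 5·-2 + 3·1 + 5·1 + 1·1 + 1·-1 + 1·1.

5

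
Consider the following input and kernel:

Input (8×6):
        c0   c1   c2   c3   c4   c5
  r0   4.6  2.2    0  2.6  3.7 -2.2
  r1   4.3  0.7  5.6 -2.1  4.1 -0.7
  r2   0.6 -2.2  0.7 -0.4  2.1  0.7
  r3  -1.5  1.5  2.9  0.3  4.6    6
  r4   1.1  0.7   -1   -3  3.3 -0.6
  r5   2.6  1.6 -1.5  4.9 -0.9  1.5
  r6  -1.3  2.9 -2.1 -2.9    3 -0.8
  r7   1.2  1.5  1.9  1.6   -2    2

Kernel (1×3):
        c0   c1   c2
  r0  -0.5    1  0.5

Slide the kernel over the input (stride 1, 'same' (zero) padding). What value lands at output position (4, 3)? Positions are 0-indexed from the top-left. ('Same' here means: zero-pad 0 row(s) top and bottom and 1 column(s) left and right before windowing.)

The receptive field on the zero-padded input at this output position is [-1 -3 3.3]. Elementwise product with the kernel and sum: -1·-0.5 + -3·1 + 3.3·0.5.

-0.85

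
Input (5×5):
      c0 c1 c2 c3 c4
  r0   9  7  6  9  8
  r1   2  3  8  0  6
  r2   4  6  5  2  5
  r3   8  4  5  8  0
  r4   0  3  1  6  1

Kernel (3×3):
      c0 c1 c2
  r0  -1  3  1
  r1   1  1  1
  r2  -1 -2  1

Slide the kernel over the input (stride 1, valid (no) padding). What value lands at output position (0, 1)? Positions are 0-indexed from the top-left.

17

The receptive field on the input at this output position is [7 6 9 / 3 8 0 / 6 5 2]. Elementwise product with the kernel and sum: 7·-1 + 6·3 + 9·1 + 3·1 + 8·1 + 0·1 + 6·-1 + 5·-2 + 2·1.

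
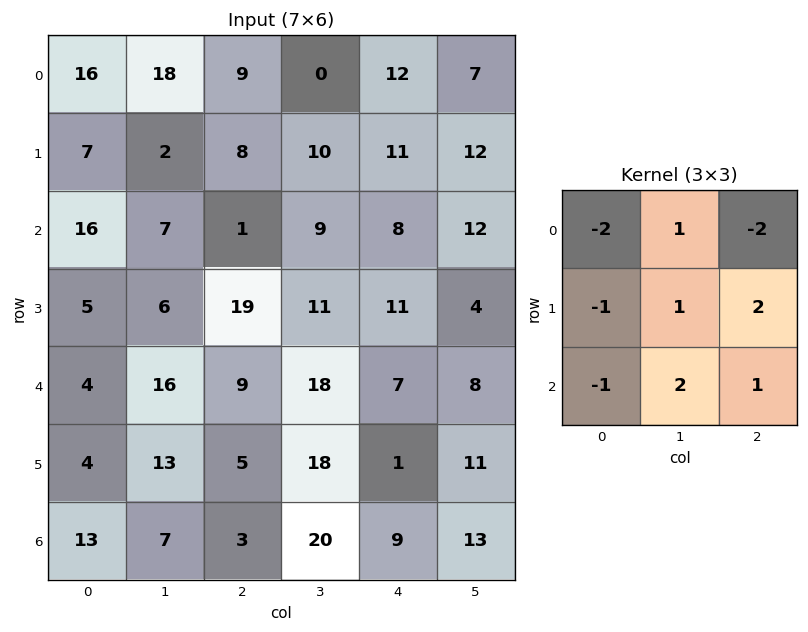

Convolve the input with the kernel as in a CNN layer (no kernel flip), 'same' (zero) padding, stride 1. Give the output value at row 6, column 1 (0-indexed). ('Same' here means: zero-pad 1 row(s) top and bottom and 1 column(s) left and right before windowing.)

-5

The receptive field on the zero-padded input at this output position is [4 13 5 / 13 7 3 / 0 0 0]. Elementwise product with the kernel and sum: 4·-2 + 13·1 + 5·-2 + 13·-1 + 7·1 + 3·2 + 0·-1 + 0·2 + 0·1.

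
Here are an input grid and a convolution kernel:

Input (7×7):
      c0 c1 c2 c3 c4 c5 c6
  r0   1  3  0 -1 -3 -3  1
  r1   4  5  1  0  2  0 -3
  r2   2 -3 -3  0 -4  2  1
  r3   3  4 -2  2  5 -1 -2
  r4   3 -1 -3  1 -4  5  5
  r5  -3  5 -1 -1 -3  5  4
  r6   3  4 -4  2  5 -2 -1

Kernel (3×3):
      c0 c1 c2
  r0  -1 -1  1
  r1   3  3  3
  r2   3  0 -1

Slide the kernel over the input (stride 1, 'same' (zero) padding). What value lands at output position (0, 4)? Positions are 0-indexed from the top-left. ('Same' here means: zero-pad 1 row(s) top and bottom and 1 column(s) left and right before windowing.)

-21

The receptive field on the zero-padded input at this output position is [0 0 0 / -1 -3 -3 / 0 2 0]. Elementwise product with the kernel and sum: 0·-1 + 0·-1 + 0·1 + -1·3 + -3·3 + -3·3 + 0·3 + 0·-1.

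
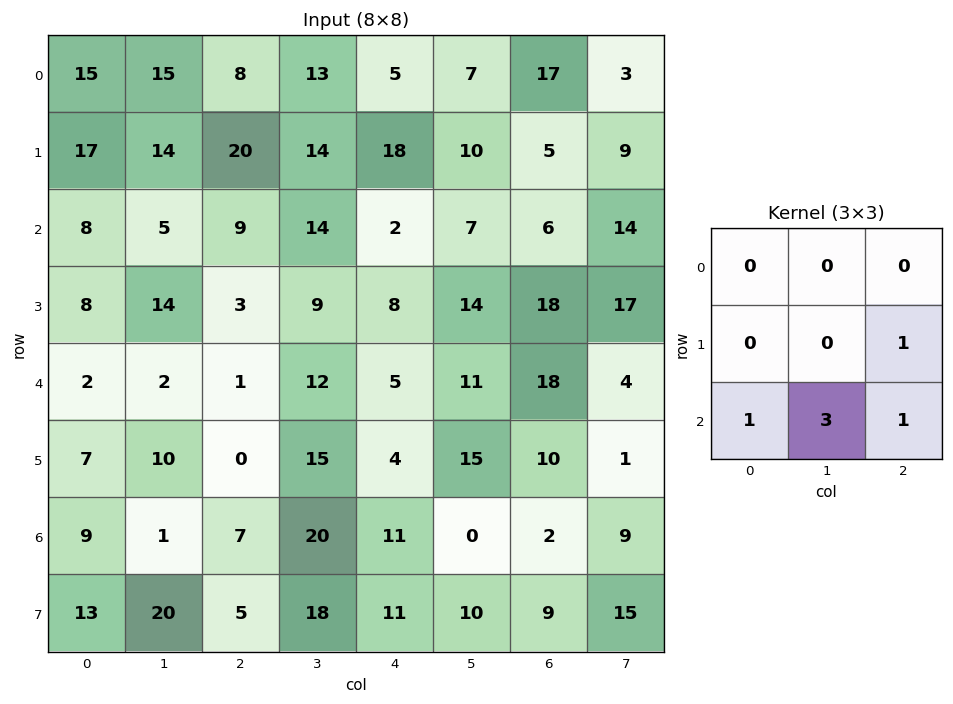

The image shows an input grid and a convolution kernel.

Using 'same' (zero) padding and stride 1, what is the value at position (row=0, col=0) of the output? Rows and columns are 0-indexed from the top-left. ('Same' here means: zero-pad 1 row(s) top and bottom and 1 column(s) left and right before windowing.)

80

The receptive field on the zero-padded input at this output position is [0 0 0 / 0 15 15 / 0 17 14]. Elementwise product with the kernel and sum: 15·1 + 0·1 + 17·3 + 14·1.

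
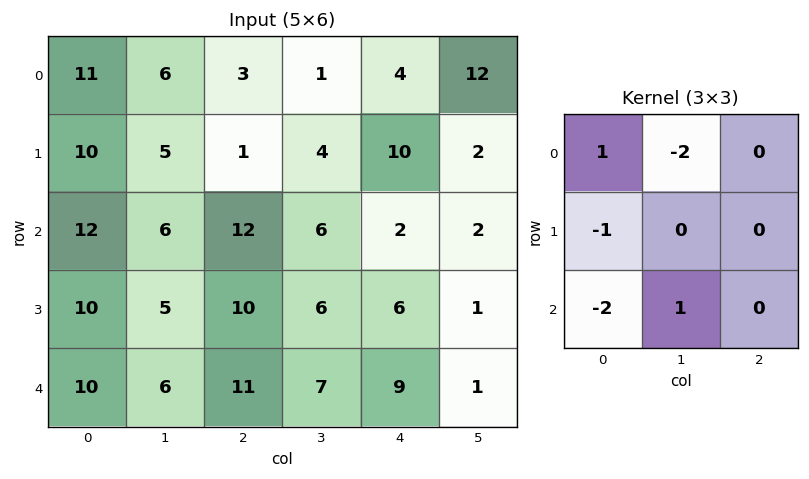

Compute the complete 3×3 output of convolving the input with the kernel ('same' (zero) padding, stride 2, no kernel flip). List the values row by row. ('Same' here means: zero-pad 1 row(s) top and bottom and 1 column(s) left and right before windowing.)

10 -15 1
-10 -3 -28
-20 -21 -13

Output[0,0]: The receptive field on the zero-padded input at this output position is [0 0 0 / 0 11 6 / 0 10 5]. Elementwise product with the kernel and sum: 0·1 + 0·-2 + 0·-1 + 0·-2 + 10·1.
Output[0,1]: The receptive field on the zero-padded input at this output position is [0 0 0 / 6 3 1 / 5 1 4]. Elementwise product with the kernel and sum: 0·1 + 0·-2 + 6·-1 + 5·-2 + 1·1.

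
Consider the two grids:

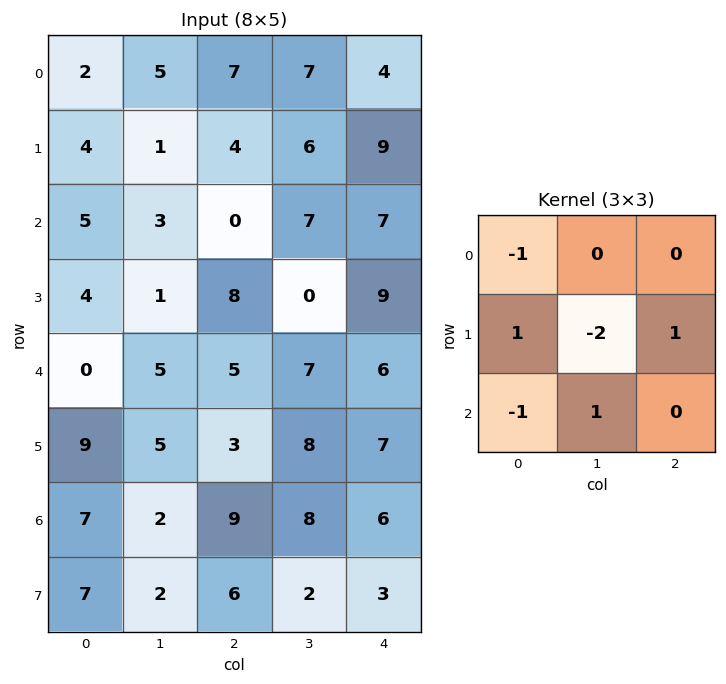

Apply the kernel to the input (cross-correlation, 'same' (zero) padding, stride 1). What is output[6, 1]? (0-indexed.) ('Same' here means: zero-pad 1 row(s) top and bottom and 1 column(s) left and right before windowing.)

-2

The receptive field on the zero-padded input at this output position is [9 5 3 / 7 2 9 / 7 2 6]. Elementwise product with the kernel and sum: 9·-1 + 7·1 + 2·-2 + 9·1 + 7·-1 + 2·1.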